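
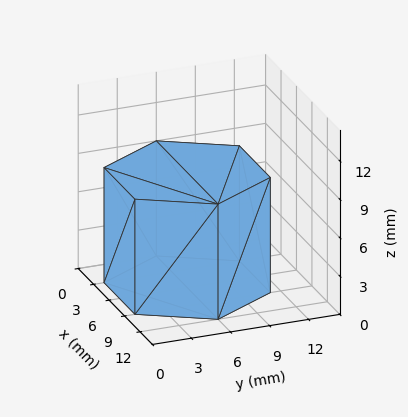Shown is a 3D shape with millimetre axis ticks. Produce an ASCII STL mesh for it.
Reading the render: the shape is a regular 6-sided prism (a cylinder approximated with 6 flat sides), circumscribed radius ≈ 6 mm, height ≈ 9 mm (dimensions read to the nearest mm from the axis ticks). For the STL, each face is triangulated and given an outward normal.

solid part
  facet normal 0.0000 0.0000 -1.0000
    outer loop
      vertex 3.00 11.20 0.00
      vertex 9.00 11.20 0.00
      vertex 12.00 6.00 0.00
    endloop
  endfacet
  facet normal 0.0000 0.0000 -1.0000
    outer loop
      vertex 0.00 6.00 0.00
      vertex 3.00 11.20 0.00
      vertex 12.00 6.00 0.00
    endloop
  endfacet
  facet normal 0.0000 0.0000 -1.0000
    outer loop
      vertex 3.00 0.80 0.00
      vertex 0.00 6.00 0.00
      vertex 12.00 6.00 0.00
    endloop
  endfacet
  facet normal 0.0000 0.0000 -1.0000
    outer loop
      vertex 9.00 0.80 0.00
      vertex 3.00 0.80 0.00
      vertex 12.00 6.00 0.00
    endloop
  endfacet
  facet normal 0.0000 0.0000 1.0000
    outer loop
      vertex 12.00 6.00 9.00
      vertex 9.00 11.20 9.00
      vertex 3.00 11.20 9.00
    endloop
  endfacet
  facet normal 0.0000 0.0000 1.0000
    outer loop
      vertex 12.00 6.00 9.00
      vertex 3.00 11.20 9.00
      vertex 0.00 6.00 9.00
    endloop
  endfacet
  facet normal 0.0000 0.0000 1.0000
    outer loop
      vertex 12.00 6.00 9.00
      vertex 0.00 6.00 9.00
      vertex 3.00 0.80 9.00
    endloop
  endfacet
  facet normal 0.0000 0.0000 1.0000
    outer loop
      vertex 12.00 6.00 9.00
      vertex 3.00 0.80 9.00
      vertex 9.00 0.80 9.00
    endloop
  endfacet
  facet normal 0.8662 0.4997 0.0000
    outer loop
      vertex 12.00 6.00 0.00
      vertex 9.00 11.20 0.00
      vertex 9.00 11.20 9.00
    endloop
  endfacet
  facet normal 0.8662 0.4997 0.0000
    outer loop
      vertex 12.00 6.00 0.00
      vertex 9.00 11.20 9.00
      vertex 12.00 6.00 9.00
    endloop
  endfacet
  facet normal 0.0000 1.0000 0.0000
    outer loop
      vertex 9.00 11.20 0.00
      vertex 3.00 11.20 0.00
      vertex 3.00 11.20 9.00
    endloop
  endfacet
  facet normal 0.0000 1.0000 0.0000
    outer loop
      vertex 9.00 11.20 0.00
      vertex 3.00 11.20 9.00
      vertex 9.00 11.20 9.00
    endloop
  endfacet
  facet normal -0.8662 0.4997 0.0000
    outer loop
      vertex 3.00 11.20 0.00
      vertex 0.00 6.00 0.00
      vertex 0.00 6.00 9.00
    endloop
  endfacet
  facet normal -0.8662 0.4997 0.0000
    outer loop
      vertex 3.00 11.20 0.00
      vertex 0.00 6.00 9.00
      vertex 3.00 11.20 9.00
    endloop
  endfacet
  facet normal -0.8662 -0.4997 0.0000
    outer loop
      vertex 0.00 6.00 0.00
      vertex 3.00 0.80 0.00
      vertex 3.00 0.80 9.00
    endloop
  endfacet
  facet normal -0.8662 -0.4997 0.0000
    outer loop
      vertex 0.00 6.00 0.00
      vertex 3.00 0.80 9.00
      vertex 0.00 6.00 9.00
    endloop
  endfacet
  facet normal 0.0000 -1.0000 0.0000
    outer loop
      vertex 3.00 0.80 0.00
      vertex 9.00 0.80 0.00
      vertex 9.00 0.80 9.00
    endloop
  endfacet
  facet normal 0.0000 -1.0000 0.0000
    outer loop
      vertex 3.00 0.80 0.00
      vertex 9.00 0.80 9.00
      vertex 3.00 0.80 9.00
    endloop
  endfacet
  facet normal 0.8662 -0.4997 0.0000
    outer loop
      vertex 9.00 0.80 0.00
      vertex 12.00 6.00 0.00
      vertex 12.00 6.00 9.00
    endloop
  endfacet
  facet normal 0.8662 -0.4997 0.0000
    outer loop
      vertex 9.00 0.80 0.00
      vertex 12.00 6.00 9.00
      vertex 9.00 0.80 9.00
    endloop
  endfacet
endsolid part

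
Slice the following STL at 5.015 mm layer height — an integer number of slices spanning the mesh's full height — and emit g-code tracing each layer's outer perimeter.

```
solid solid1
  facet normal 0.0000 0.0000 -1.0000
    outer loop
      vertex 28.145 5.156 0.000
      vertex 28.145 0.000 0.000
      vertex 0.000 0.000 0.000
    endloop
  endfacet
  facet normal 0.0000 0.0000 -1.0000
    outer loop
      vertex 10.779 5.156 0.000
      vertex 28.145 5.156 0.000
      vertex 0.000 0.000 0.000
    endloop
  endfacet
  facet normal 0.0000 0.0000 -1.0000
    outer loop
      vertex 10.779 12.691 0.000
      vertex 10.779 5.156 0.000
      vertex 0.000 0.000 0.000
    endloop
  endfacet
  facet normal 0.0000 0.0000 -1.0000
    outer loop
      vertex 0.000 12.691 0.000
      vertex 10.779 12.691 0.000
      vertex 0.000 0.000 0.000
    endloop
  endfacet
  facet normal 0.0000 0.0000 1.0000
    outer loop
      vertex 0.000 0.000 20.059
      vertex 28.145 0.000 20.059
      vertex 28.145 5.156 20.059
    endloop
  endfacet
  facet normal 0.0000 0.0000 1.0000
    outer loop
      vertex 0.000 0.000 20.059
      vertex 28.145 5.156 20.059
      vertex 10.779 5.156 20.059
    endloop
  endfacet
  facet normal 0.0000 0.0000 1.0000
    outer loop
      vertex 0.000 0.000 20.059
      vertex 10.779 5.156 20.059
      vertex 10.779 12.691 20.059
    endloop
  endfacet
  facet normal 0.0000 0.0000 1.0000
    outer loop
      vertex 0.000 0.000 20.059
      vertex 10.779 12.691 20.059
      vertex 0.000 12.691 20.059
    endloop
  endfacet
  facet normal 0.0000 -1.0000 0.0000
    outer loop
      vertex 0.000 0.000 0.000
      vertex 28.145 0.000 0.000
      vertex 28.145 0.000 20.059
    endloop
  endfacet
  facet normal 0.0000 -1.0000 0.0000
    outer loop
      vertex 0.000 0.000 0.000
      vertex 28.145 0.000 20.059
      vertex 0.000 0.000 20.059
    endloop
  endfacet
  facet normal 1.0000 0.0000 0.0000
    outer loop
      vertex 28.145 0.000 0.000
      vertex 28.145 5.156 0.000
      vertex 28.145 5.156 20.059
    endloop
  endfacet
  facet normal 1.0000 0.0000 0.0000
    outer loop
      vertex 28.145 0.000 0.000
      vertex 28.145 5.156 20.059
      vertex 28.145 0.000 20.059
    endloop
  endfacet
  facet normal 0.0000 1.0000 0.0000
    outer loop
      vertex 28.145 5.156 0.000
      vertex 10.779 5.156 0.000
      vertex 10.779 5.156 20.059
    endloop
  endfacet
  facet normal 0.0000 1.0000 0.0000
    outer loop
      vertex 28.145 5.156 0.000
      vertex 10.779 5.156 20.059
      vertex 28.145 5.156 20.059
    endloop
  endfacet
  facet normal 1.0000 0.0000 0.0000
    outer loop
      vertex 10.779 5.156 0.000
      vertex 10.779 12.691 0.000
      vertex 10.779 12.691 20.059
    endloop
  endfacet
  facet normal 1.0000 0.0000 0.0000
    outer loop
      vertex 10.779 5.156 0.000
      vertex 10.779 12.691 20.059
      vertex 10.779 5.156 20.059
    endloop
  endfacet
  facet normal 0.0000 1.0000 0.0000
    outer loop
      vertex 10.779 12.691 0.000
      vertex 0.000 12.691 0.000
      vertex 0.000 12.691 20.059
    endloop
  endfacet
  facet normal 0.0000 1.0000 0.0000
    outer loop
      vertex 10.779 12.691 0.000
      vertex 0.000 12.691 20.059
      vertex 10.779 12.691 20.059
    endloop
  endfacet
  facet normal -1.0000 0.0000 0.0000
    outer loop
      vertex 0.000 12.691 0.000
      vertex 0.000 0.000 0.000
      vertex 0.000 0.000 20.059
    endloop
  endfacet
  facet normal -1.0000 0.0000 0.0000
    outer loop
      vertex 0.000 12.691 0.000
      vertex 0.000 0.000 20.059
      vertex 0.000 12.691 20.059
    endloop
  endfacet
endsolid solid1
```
; perimeter-only toolpath
G21 ; units = mm
G90 ; absolute positioning
G28 ; home
; layer 1
G0 Z5.015
G0 X0.000 Y0.000
G1 X28.145 Y0.000
G1 X28.145 Y5.156
G1 X10.779 Y5.156
G1 X10.779 Y12.691
G1 X0.000 Y12.691
G1 X0.000 Y0.000
; layer 2
G0 Z10.030
G0 X0.000 Y0.000
G1 X28.145 Y0.000
G1 X28.145 Y5.156
G1 X10.779 Y5.156
G1 X10.779 Y12.691
G1 X0.000 Y12.691
G1 X0.000 Y0.000
; layer 3
G0 Z15.044
G0 X0.000 Y0.000
G1 X28.145 Y0.000
G1 X28.145 Y5.156
G1 X10.779 Y5.156
G1 X10.779 Y12.691
G1 X0.000 Y12.691
G1 X0.000 Y0.000
; layer 4
G0 Z20.059
G0 X0.000 Y0.000
G1 X28.145 Y0.000
G1 X28.145 Y5.156
G1 X10.779 Y5.156
G1 X10.779 Y12.691
G1 X0.000 Y12.691
G1 X0.000 Y0.000
M2 ; end

The solid is an L-shaped prism: outer 28.1 × 12.7 mm, arm thicknesses ≈ 5.16 mm (horizontal) and 10.8 mm (vertical), extruded 20.1 mm in z. Slicing at Δz = 5.015 mm — 4 equal slices spanning the solid's height, so layer i sits at z = i·h/4 — gives 4 non-empty perimeters. Each is a 6-segment closed polygon; G0 lifts to the layer z and rapids to the start vertex, then G1 traces the edges.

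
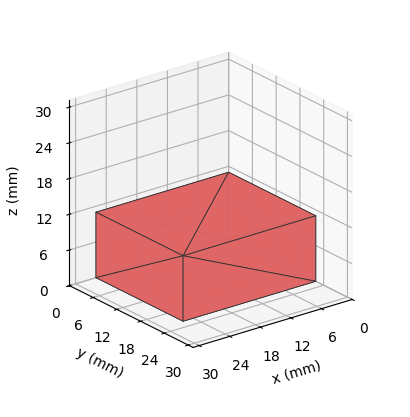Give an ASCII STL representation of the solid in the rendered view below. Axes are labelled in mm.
Reading the render: the shape is a rectangular box, roughly 26 × 22 mm footprint and 11 mm tall (dimensions read to the nearest mm from the axis ticks). For the STL, each face is triangulated and given an outward normal.

solid part
  facet normal 0.0000 0.0000 -1.0000
    outer loop
      vertex 26.000 22.000 0.000
      vertex 26.000 0.000 0.000
      vertex 0.000 0.000 0.000
    endloop
  endfacet
  facet normal 0.0000 0.0000 -1.0000
    outer loop
      vertex 0.000 22.000 0.000
      vertex 26.000 22.000 0.000
      vertex 0.000 0.000 0.000
    endloop
  endfacet
  facet normal 0.0000 0.0000 1.0000
    outer loop
      vertex 0.000 0.000 11.000
      vertex 26.000 0.000 11.000
      vertex 26.000 22.000 11.000
    endloop
  endfacet
  facet normal 0.0000 0.0000 1.0000
    outer loop
      vertex 0.000 0.000 11.000
      vertex 26.000 22.000 11.000
      vertex 0.000 22.000 11.000
    endloop
  endfacet
  facet normal 0.0000 -1.0000 0.0000
    outer loop
      vertex 0.000 0.000 0.000
      vertex 26.000 0.000 0.000
      vertex 26.000 0.000 11.000
    endloop
  endfacet
  facet normal 0.0000 -1.0000 0.0000
    outer loop
      vertex 0.000 0.000 0.000
      vertex 26.000 0.000 11.000
      vertex 0.000 0.000 11.000
    endloop
  endfacet
  facet normal 0.0000 1.0000 0.0000
    outer loop
      vertex 26.000 22.000 11.000
      vertex 26.000 22.000 0.000
      vertex 0.000 22.000 0.000
    endloop
  endfacet
  facet normal 0.0000 1.0000 0.0000
    outer loop
      vertex 0.000 22.000 11.000
      vertex 26.000 22.000 11.000
      vertex 0.000 22.000 0.000
    endloop
  endfacet
  facet normal -1.0000 0.0000 0.0000
    outer loop
      vertex 0.000 22.000 11.000
      vertex 0.000 22.000 0.000
      vertex 0.000 0.000 0.000
    endloop
  endfacet
  facet normal -1.0000 0.0000 0.0000
    outer loop
      vertex 0.000 0.000 11.000
      vertex 0.000 22.000 11.000
      vertex 0.000 0.000 0.000
    endloop
  endfacet
  facet normal 1.0000 0.0000 0.0000
    outer loop
      vertex 26.000 0.000 0.000
      vertex 26.000 22.000 0.000
      vertex 26.000 22.000 11.000
    endloop
  endfacet
  facet normal 1.0000 0.0000 0.0000
    outer loop
      vertex 26.000 0.000 0.000
      vertex 26.000 22.000 11.000
      vertex 26.000 0.000 11.000
    endloop
  endfacet
endsolid part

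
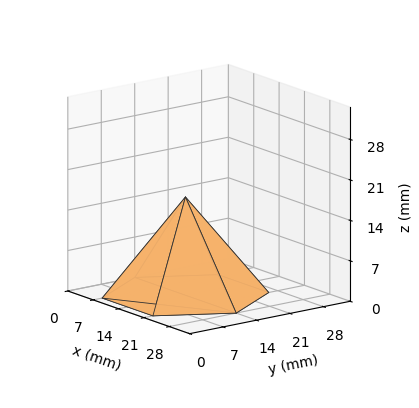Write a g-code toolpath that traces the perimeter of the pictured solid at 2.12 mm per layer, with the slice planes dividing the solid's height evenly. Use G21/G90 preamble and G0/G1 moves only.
Reading the render: the shape is a regular 6-sided pyramid, base circumscribed radius ≈ 14 mm, apex at z ≈ 17 mm (dimensions read to the nearest mm from the axis ticks). For the g-code, the solid's height is divided into equal slices at the stated Δz and each level perimeter traced with G1 moves after a G0 lift.

; perimeter-only toolpath
G21 ; units = mm
G90 ; absolute positioning
G28 ; home
; layer 1
G0 Z2.12
G0 X26.25 Y14.00
G1 X20.12 Y24.61
G1 X7.88 Y24.61
G1 X1.75 Y14.00
G1 X7.88 Y3.40
G1 X20.12 Y3.40
G1 X26.25 Y14.00
; layer 2
G0 Z4.25
G0 X24.50 Y14.00
G1 X19.25 Y23.09
G1 X8.75 Y23.09
G1 X3.50 Y14.00
G1 X8.75 Y4.91
G1 X19.25 Y4.91
G1 X24.50 Y14.00
; layer 3
G0 Z6.38
G0 X22.75 Y14.00
G1 X18.38 Y21.57
G1 X9.62 Y21.57
G1 X5.25 Y14.00
G1 X9.62 Y6.42
G1 X18.38 Y6.42
G1 X22.75 Y14.00
; layer 4
G0 Z8.50
G0 X21.00 Y14.00
G1 X17.50 Y20.06
G1 X10.50 Y20.06
G1 X7.00 Y14.00
G1 X10.50 Y7.94
G1 X17.50 Y7.94
G1 X21.00 Y14.00
; layer 5
G0 Z10.62
G0 X19.25 Y14.00
G1 X16.62 Y18.55
G1 X11.38 Y18.55
G1 X8.75 Y14.00
G1 X11.38 Y9.46
G1 X16.62 Y9.46
G1 X19.25 Y14.00
; layer 6
G0 Z12.75
G0 X17.50 Y14.00
G1 X15.75 Y17.03
G1 X12.25 Y17.03
G1 X10.50 Y14.00
G1 X12.25 Y10.97
G1 X15.75 Y10.97
G1 X17.50 Y14.00
; layer 7
G0 Z14.88
G0 X15.75 Y14.00
G1 X14.88 Y15.52
G1 X13.12 Y15.52
G1 X12.25 Y14.00
G1 X13.12 Y12.48
G1 X14.88 Y12.48
G1 X15.75 Y14.00
M2 ; end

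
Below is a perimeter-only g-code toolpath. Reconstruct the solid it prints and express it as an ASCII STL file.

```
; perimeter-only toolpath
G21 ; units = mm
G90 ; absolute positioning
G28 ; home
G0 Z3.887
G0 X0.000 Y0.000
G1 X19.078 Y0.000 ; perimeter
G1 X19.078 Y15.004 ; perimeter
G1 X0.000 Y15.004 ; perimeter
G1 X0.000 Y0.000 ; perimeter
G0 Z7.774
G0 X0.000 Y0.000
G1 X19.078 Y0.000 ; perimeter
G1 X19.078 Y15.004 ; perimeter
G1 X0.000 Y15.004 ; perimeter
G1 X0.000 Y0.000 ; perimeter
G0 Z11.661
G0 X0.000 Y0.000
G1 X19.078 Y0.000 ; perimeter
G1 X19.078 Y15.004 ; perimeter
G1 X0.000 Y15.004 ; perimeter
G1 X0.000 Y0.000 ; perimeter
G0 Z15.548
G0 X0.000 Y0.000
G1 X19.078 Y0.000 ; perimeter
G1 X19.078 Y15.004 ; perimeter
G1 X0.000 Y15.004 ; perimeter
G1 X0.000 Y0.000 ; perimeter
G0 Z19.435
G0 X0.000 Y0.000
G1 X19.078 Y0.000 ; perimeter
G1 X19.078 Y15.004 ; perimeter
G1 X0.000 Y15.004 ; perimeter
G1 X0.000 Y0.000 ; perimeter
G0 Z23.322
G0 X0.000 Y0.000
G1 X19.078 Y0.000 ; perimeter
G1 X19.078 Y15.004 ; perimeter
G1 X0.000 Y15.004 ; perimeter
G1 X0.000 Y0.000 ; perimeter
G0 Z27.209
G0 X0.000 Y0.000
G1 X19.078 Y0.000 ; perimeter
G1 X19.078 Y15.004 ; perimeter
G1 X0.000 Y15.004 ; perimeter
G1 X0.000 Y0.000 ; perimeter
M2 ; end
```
solid part
  facet normal 0.0000 0.0000 -1.0000
    outer loop
      vertex 19.078 15.004 0.000
      vertex 19.078 0.000 0.000
      vertex 0.000 0.000 0.000
    endloop
  endfacet
  facet normal 0.0000 0.0000 -1.0000
    outer loop
      vertex 0.000 15.004 0.000
      vertex 19.078 15.004 0.000
      vertex 0.000 0.000 0.000
    endloop
  endfacet
  facet normal 0.0000 0.0000 1.0000
    outer loop
      vertex 0.000 0.000 27.209
      vertex 19.078 0.000 27.209
      vertex 19.078 15.004 27.209
    endloop
  endfacet
  facet normal 0.0000 0.0000 1.0000
    outer loop
      vertex 0.000 0.000 27.209
      vertex 19.078 15.004 27.209
      vertex 0.000 15.004 27.209
    endloop
  endfacet
  facet normal 0.0000 -1.0000 0.0000
    outer loop
      vertex 0.000 0.000 0.000
      vertex 19.078 0.000 0.000
      vertex 19.078 0.000 27.209
    endloop
  endfacet
  facet normal 0.0000 -1.0000 0.0000
    outer loop
      vertex 0.000 0.000 0.000
      vertex 19.078 0.000 27.209
      vertex 0.000 0.000 27.209
    endloop
  endfacet
  facet normal 0.0000 1.0000 0.0000
    outer loop
      vertex 19.078 15.004 27.209
      vertex 19.078 15.004 0.000
      vertex 0.000 15.004 0.000
    endloop
  endfacet
  facet normal 0.0000 1.0000 0.0000
    outer loop
      vertex 0.000 15.004 27.209
      vertex 19.078 15.004 27.209
      vertex 0.000 15.004 0.000
    endloop
  endfacet
  facet normal -1.0000 0.0000 0.0000
    outer loop
      vertex 0.000 15.004 27.209
      vertex 0.000 15.004 0.000
      vertex 0.000 0.000 0.000
    endloop
  endfacet
  facet normal -1.0000 0.0000 0.0000
    outer loop
      vertex 0.000 0.000 27.209
      vertex 0.000 15.004 27.209
      vertex 0.000 0.000 0.000
    endloop
  endfacet
  facet normal 1.0000 0.0000 0.0000
    outer loop
      vertex 19.078 0.000 0.000
      vertex 19.078 15.004 0.000
      vertex 19.078 15.004 27.209
    endloop
  endfacet
  facet normal 1.0000 0.0000 0.0000
    outer loop
      vertex 19.078 0.000 0.000
      vertex 19.078 15.004 27.209
      vertex 19.078 0.000 27.209
    endloop
  endfacet
endsolid part

The G0 Z moves step by Δz≈3.887 mm. Every layer's G1 loop is the same polygon, so the solid is a straight extrusion of it from z=0 to z≈27.2. Closing with flat bottom and top caps and triangulating gives 12 facets — a rectangular box, roughly 19.1 × 15 mm footprint and 27.2 mm tall.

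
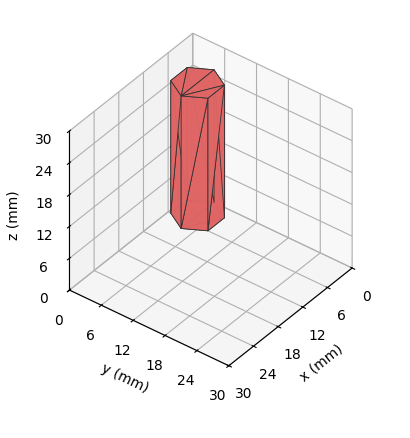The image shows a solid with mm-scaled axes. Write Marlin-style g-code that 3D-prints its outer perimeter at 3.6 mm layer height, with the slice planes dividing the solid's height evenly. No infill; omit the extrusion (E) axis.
Reading the render: the shape is a regular 6-sided prism (a cylinder approximated with 6 flat sides), circumscribed radius ≈ 4 mm, height ≈ 25 mm (dimensions read to the nearest mm from the axis ticks). For the g-code, the solid's height is divided into equal slices at the stated Δz and each level perimeter traced with G1 moves after a G0 lift.

; perimeter-only toolpath
G21 ; units = mm
G90 ; absolute positioning
G28 ; home
; layer 1
G0 Z3.6
G0 X8.0 Y4.0
G1 X6.0 Y7.5
G1 X2.0 Y7.5
G1 X0.0 Y4.0
G1 X2.0 Y0.5
G1 X6.0 Y0.5
G1 X8.0 Y4.0
; layer 2
G0 Z7.1
G0 X8.0 Y4.0
G1 X6.0 Y7.5
G1 X2.0 Y7.5
G1 X0.0 Y4.0
G1 X2.0 Y0.5
G1 X6.0 Y0.5
G1 X8.0 Y4.0
; layer 3
G0 Z10.7
G0 X8.0 Y4.0
G1 X6.0 Y7.5
G1 X2.0 Y7.5
G1 X0.0 Y4.0
G1 X2.0 Y0.5
G1 X6.0 Y0.5
G1 X8.0 Y4.0
; layer 4
G0 Z14.3
G0 X8.0 Y4.0
G1 X6.0 Y7.5
G1 X2.0 Y7.5
G1 X0.0 Y4.0
G1 X2.0 Y0.5
G1 X6.0 Y0.5
G1 X8.0 Y4.0
; layer 5
G0 Z17.9
G0 X8.0 Y4.0
G1 X6.0 Y7.5
G1 X2.0 Y7.5
G1 X0.0 Y4.0
G1 X2.0 Y0.5
G1 X6.0 Y0.5
G1 X8.0 Y4.0
; layer 6
G0 Z21.4
G0 X8.0 Y4.0
G1 X6.0 Y7.5
G1 X2.0 Y7.5
G1 X0.0 Y4.0
G1 X2.0 Y0.5
G1 X6.0 Y0.5
G1 X8.0 Y4.0
; layer 7
G0 Z25.0
G0 X8.0 Y4.0
G1 X6.0 Y7.5
G1 X2.0 Y7.5
G1 X0.0 Y4.0
G1 X2.0 Y0.5
G1 X6.0 Y0.5
G1 X8.0 Y4.0
M2 ; end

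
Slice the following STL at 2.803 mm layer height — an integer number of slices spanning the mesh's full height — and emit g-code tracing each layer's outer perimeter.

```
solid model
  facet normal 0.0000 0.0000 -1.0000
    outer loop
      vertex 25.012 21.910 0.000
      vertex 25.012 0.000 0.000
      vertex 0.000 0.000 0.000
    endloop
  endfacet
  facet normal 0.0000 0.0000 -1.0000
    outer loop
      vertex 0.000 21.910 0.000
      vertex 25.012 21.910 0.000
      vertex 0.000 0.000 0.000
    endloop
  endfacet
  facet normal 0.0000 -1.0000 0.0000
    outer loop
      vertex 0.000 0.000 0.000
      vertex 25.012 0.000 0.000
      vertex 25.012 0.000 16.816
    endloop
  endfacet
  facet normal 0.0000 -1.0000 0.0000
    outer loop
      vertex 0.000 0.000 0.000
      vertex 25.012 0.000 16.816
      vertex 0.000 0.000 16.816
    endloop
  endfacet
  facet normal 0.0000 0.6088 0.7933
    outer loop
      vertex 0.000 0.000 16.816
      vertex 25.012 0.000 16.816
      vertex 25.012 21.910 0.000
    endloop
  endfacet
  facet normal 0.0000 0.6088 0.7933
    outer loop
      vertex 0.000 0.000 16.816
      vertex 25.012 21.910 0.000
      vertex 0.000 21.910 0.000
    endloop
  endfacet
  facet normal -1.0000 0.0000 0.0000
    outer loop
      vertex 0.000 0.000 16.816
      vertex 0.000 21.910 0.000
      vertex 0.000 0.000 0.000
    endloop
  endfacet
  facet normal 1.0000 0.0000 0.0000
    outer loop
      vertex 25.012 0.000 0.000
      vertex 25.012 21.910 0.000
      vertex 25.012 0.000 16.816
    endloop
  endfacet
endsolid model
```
; perimeter-only toolpath
G21 ; units = mm
G90 ; absolute positioning
G28 ; home
; layer 1
G0 Z2.803
G0 X0.000 Y0.000
G1 X25.012 Y0.000
G1 X25.012 Y18.258
G1 X0.000 Y18.258
G1 X0.000 Y0.000
; layer 2
G0 Z5.605
G0 X0.000 Y0.000
G1 X25.012 Y0.000
G1 X25.012 Y14.607
G1 X0.000 Y14.607
G1 X0.000 Y0.000
; layer 3
G0 Z8.408
G0 X0.000 Y0.000
G1 X25.012 Y0.000
G1 X25.012 Y10.955
G1 X0.000 Y10.955
G1 X0.000 Y0.000
; layer 4
G0 Z11.211
G0 X0.000 Y0.000
G1 X25.012 Y0.000
G1 X25.012 Y7.303
G1 X0.000 Y7.303
G1 X0.000 Y0.000
; layer 5
G0 Z14.013
G0 X0.000 Y0.000
G1 X25.012 Y0.000
G1 X25.012 Y3.652
G1 X0.000 Y3.652
G1 X0.000 Y0.000
M2 ; end

The solid is a wedge (ramp): 25 × 21.9 mm base, rising to 16.8 mm along the y=0 edge and sloping linearly to z=0 at y=21.9. Slicing at Δz = 2.803 mm — 6 equal slices spanning the solid's height, so layer i sits at z = i·h/6 — gives 5 non-empty perimeters. Each is a 4-segment closed polygon; G0 lifts to the layer z and rapids to the start vertex, then G1 traces the edges. The cross-section shrinks linearly with z (the slice at the apex is degenerate and omitted).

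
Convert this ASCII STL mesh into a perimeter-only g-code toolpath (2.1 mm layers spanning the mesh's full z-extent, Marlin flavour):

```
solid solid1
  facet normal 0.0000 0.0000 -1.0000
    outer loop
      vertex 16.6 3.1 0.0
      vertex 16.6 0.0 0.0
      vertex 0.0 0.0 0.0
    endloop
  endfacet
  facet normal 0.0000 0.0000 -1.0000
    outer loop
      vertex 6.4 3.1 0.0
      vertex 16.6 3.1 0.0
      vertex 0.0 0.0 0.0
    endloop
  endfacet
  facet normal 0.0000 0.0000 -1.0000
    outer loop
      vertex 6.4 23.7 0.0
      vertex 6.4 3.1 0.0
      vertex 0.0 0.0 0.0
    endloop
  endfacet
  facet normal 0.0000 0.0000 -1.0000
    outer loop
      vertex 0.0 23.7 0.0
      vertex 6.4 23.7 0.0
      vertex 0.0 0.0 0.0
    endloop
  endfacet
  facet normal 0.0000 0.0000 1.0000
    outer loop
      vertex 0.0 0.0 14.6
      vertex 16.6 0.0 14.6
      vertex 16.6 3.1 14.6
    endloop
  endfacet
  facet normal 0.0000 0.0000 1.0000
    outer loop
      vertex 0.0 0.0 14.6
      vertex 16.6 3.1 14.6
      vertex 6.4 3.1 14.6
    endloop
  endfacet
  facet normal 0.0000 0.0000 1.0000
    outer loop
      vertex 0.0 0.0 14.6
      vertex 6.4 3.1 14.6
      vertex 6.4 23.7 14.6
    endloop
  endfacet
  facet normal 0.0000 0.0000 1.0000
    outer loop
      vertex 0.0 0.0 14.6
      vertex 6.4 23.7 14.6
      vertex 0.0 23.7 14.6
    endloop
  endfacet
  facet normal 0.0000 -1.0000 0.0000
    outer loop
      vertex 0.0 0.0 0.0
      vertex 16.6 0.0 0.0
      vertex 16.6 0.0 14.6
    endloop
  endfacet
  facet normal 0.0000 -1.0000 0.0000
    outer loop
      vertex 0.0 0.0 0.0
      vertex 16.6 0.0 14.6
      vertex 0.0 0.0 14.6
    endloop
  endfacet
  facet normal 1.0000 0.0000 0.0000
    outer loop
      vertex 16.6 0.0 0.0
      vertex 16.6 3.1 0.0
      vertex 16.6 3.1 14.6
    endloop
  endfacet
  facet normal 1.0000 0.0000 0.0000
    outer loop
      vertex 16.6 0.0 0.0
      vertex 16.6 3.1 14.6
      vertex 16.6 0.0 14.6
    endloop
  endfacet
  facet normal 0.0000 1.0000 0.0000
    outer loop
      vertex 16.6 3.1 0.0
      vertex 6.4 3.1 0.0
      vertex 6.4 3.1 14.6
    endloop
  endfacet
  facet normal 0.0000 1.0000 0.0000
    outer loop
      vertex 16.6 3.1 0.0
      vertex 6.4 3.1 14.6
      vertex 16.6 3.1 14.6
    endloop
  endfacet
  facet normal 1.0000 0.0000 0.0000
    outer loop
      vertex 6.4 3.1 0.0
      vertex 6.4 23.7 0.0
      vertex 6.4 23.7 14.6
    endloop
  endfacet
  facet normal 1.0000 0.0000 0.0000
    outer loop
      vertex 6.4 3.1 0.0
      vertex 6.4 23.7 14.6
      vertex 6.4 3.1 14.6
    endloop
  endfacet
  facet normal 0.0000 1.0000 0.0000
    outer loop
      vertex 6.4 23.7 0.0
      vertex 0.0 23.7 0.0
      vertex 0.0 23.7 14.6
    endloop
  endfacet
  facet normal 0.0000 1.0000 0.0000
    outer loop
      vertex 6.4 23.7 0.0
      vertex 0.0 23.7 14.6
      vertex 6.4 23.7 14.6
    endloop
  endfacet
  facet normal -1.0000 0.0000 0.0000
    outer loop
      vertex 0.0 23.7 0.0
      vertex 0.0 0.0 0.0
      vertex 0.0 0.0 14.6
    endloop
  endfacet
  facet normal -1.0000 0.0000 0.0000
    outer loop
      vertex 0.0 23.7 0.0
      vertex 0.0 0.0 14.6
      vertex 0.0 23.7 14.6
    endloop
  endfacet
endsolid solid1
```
; perimeter-only toolpath
G21 ; units = mm
G90 ; absolute positioning
G28 ; home
; layer 1
G0 Z2.1
G0 X0.0 Y0.0
G1 X16.6 Y0.0
G1 X16.6 Y3.1
G1 X6.4 Y3.1
G1 X6.4 Y23.7
G1 X0.0 Y23.7
G1 X0.0 Y0.0
; layer 2
G0 Z4.2
G0 X0.0 Y0.0
G1 X16.6 Y0.0
G1 X16.6 Y3.1
G1 X6.4 Y3.1
G1 X6.4 Y23.7
G1 X0.0 Y23.7
G1 X0.0 Y0.0
; layer 3
G0 Z6.3
G0 X0.0 Y0.0
G1 X16.6 Y0.0
G1 X16.6 Y3.1
G1 X6.4 Y3.1
G1 X6.4 Y23.7
G1 X0.0 Y23.7
G1 X0.0 Y0.0
; layer 4
G0 Z8.3
G0 X0.0 Y0.0
G1 X16.6 Y0.0
G1 X16.6 Y3.1
G1 X6.4 Y3.1
G1 X6.4 Y23.7
G1 X0.0 Y23.7
G1 X0.0 Y0.0
; layer 5
G0 Z10.4
G0 X0.0 Y0.0
G1 X16.6 Y0.0
G1 X16.6 Y3.1
G1 X6.4 Y3.1
G1 X6.4 Y23.7
G1 X0.0 Y23.7
G1 X0.0 Y0.0
; layer 6
G0 Z12.5
G0 X0.0 Y0.0
G1 X16.6 Y0.0
G1 X16.6 Y3.1
G1 X6.4 Y3.1
G1 X6.4 Y23.7
G1 X0.0 Y23.7
G1 X0.0 Y0.0
; layer 7
G0 Z14.6
G0 X0.0 Y0.0
G1 X16.6 Y0.0
G1 X16.6 Y3.1
G1 X6.4 Y3.1
G1 X6.4 Y23.7
G1 X0.0 Y23.7
G1 X0.0 Y0.0
M2 ; end

The solid is an L-shaped prism: outer 16.6 × 23.7 mm, arm thicknesses ≈ 3.1 mm (horizontal) and 6.4 mm (vertical), extruded 14.6 mm in z. Slicing at Δz = 2.1 mm — 7 equal slices spanning the solid's height, so layer i sits at z = i·h/7 — gives 7 non-empty perimeters. Each is a 6-segment closed polygon; G0 lifts to the layer z and rapids to the start vertex, then G1 traces the edges.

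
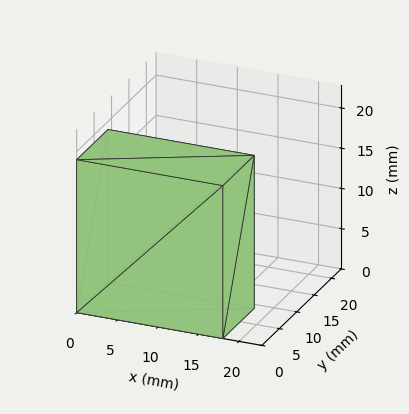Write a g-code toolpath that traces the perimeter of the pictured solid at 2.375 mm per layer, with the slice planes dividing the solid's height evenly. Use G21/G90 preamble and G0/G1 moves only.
Reading the render: the shape is a rectangular box, roughly 18 × 9 mm footprint and 19 mm tall (dimensions read to the nearest mm from the axis ticks). For the g-code, the solid's height is divided into equal slices at the stated Δz and each level perimeter traced with G1 moves after a G0 lift.

; perimeter-only toolpath
G21 ; units = mm
G90 ; absolute positioning
G28 ; home
; layer 1
G0 Z2.375
G0 X0.000 Y0.000
G1 X18.000 Y0.000
G1 X18.000 Y9.000
G1 X0.000 Y9.000
G1 X0.000 Y0.000
; layer 2
G0 Z4.750
G0 X0.000 Y0.000
G1 X18.000 Y0.000
G1 X18.000 Y9.000
G1 X0.000 Y9.000
G1 X0.000 Y0.000
; layer 3
G0 Z7.125
G0 X0.000 Y0.000
G1 X18.000 Y0.000
G1 X18.000 Y9.000
G1 X0.000 Y9.000
G1 X0.000 Y0.000
; layer 4
G0 Z9.500
G0 X0.000 Y0.000
G1 X18.000 Y0.000
G1 X18.000 Y9.000
G1 X0.000 Y9.000
G1 X0.000 Y0.000
; layer 5
G0 Z11.875
G0 X0.000 Y0.000
G1 X18.000 Y0.000
G1 X18.000 Y9.000
G1 X0.000 Y9.000
G1 X0.000 Y0.000
; layer 6
G0 Z14.250
G0 X0.000 Y0.000
G1 X18.000 Y0.000
G1 X18.000 Y9.000
G1 X0.000 Y9.000
G1 X0.000 Y0.000
; layer 7
G0 Z16.625
G0 X0.000 Y0.000
G1 X18.000 Y0.000
G1 X18.000 Y9.000
G1 X0.000 Y9.000
G1 X0.000 Y0.000
; layer 8
G0 Z19.000
G0 X0.000 Y0.000
G1 X18.000 Y0.000
G1 X18.000 Y9.000
G1 X0.000 Y9.000
G1 X0.000 Y0.000
M2 ; end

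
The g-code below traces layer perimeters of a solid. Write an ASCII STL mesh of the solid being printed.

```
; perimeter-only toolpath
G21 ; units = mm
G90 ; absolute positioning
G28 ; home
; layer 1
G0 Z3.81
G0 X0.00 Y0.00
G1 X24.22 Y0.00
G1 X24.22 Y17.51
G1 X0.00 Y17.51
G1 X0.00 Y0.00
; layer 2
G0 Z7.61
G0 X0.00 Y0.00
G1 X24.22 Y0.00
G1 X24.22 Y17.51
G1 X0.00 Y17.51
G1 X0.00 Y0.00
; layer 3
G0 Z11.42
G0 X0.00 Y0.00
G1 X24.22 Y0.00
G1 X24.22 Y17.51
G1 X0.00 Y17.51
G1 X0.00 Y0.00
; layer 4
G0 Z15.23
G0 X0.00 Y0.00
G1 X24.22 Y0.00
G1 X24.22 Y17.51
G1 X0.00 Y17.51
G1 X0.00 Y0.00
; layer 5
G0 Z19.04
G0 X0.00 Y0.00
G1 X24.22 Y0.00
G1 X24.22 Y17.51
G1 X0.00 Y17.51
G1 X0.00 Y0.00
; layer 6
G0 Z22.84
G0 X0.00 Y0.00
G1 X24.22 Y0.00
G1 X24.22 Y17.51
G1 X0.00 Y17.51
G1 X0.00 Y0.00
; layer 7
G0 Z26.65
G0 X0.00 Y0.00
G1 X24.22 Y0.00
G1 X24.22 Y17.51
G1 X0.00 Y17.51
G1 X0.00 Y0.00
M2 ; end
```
solid part
  facet normal 0.0000 0.0000 -1.0000
    outer loop
      vertex 24.22 17.51 0.00
      vertex 24.22 0.00 0.00
      vertex 0.00 0.00 0.00
    endloop
  endfacet
  facet normal 0.0000 0.0000 -1.0000
    outer loop
      vertex 0.00 17.51 0.00
      vertex 24.22 17.51 0.00
      vertex 0.00 0.00 0.00
    endloop
  endfacet
  facet normal 0.0000 0.0000 1.0000
    outer loop
      vertex 0.00 0.00 26.65
      vertex 24.22 0.00 26.65
      vertex 24.22 17.51 26.65
    endloop
  endfacet
  facet normal 0.0000 0.0000 1.0000
    outer loop
      vertex 0.00 0.00 26.65
      vertex 24.22 17.51 26.65
      vertex 0.00 17.51 26.65
    endloop
  endfacet
  facet normal 0.0000 -1.0000 0.0000
    outer loop
      vertex 0.00 0.00 0.00
      vertex 24.22 0.00 0.00
      vertex 24.22 0.00 26.65
    endloop
  endfacet
  facet normal 0.0000 -1.0000 0.0000
    outer loop
      vertex 0.00 0.00 0.00
      vertex 24.22 0.00 26.65
      vertex 0.00 0.00 26.65
    endloop
  endfacet
  facet normal 0.0000 1.0000 0.0000
    outer loop
      vertex 24.22 17.51 26.65
      vertex 24.22 17.51 0.00
      vertex 0.00 17.51 0.00
    endloop
  endfacet
  facet normal 0.0000 1.0000 0.0000
    outer loop
      vertex 0.00 17.51 26.65
      vertex 24.22 17.51 26.65
      vertex 0.00 17.51 0.00
    endloop
  endfacet
  facet normal -1.0000 0.0000 0.0000
    outer loop
      vertex 0.00 17.51 26.65
      vertex 0.00 17.51 0.00
      vertex 0.00 0.00 0.00
    endloop
  endfacet
  facet normal -1.0000 0.0000 0.0000
    outer loop
      vertex 0.00 0.00 26.65
      vertex 0.00 17.51 26.65
      vertex 0.00 0.00 0.00
    endloop
  endfacet
  facet normal 1.0000 0.0000 0.0000
    outer loop
      vertex 24.22 0.00 0.00
      vertex 24.22 17.51 0.00
      vertex 24.22 17.51 26.65
    endloop
  endfacet
  facet normal 1.0000 0.0000 0.0000
    outer loop
      vertex 24.22 0.00 0.00
      vertex 24.22 17.51 26.65
      vertex 24.22 0.00 26.65
    endloop
  endfacet
endsolid part

The G0 Z moves step by Δz≈3.81 mm. Every layer's G1 loop is the same polygon, so the solid is a straight extrusion of it from z=0 to z≈26.6. Closing with flat bottom and top caps and triangulating gives 12 facets — a rectangular box, roughly 24.2 × 17.5 mm footprint and 26.6 mm tall.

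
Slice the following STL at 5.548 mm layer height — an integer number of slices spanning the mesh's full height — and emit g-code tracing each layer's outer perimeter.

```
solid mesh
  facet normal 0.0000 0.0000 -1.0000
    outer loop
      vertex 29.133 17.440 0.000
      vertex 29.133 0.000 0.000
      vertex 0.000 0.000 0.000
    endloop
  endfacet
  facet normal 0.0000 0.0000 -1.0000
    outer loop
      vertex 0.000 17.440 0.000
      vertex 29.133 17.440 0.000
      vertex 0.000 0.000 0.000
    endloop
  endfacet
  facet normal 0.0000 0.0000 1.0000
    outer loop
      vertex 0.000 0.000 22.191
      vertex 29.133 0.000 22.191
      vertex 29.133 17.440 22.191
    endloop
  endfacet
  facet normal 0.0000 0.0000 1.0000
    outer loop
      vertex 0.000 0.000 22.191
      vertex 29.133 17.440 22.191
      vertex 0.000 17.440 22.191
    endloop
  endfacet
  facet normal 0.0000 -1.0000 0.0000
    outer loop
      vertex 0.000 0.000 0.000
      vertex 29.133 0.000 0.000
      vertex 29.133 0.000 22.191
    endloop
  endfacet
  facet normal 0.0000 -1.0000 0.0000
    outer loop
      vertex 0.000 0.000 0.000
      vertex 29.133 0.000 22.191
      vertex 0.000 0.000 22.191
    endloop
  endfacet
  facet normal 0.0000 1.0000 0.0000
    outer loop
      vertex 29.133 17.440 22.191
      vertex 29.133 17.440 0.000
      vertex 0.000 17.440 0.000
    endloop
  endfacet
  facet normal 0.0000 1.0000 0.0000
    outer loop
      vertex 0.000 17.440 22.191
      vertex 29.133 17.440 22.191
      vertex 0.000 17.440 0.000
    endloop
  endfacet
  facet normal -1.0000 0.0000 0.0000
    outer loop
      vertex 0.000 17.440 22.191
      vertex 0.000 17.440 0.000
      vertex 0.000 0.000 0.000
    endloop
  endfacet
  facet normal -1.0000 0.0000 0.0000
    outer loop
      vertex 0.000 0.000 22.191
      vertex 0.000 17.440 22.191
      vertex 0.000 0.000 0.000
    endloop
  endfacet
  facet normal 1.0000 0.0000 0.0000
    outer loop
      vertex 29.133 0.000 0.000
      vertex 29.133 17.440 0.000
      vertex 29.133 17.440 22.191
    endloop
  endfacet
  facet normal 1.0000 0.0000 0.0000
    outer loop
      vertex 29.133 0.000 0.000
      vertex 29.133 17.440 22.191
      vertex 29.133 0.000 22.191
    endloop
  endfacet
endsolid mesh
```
; perimeter-only toolpath
G21 ; units = mm
G90 ; absolute positioning
G28 ; home
; layer 1
G0 Z5.548
G0 X0.000 Y0.000
G1 X29.133 Y0.000
G1 X29.133 Y17.440
G1 X0.000 Y17.440
G1 X0.000 Y0.000
; layer 2
G0 Z11.095
G0 X0.000 Y0.000
G1 X29.133 Y0.000
G1 X29.133 Y17.440
G1 X0.000 Y17.440
G1 X0.000 Y0.000
; layer 3
G0 Z16.643
G0 X0.000 Y0.000
G1 X29.133 Y0.000
G1 X29.133 Y17.440
G1 X0.000 Y17.440
G1 X0.000 Y0.000
; layer 4
G0 Z22.191
G0 X0.000 Y0.000
G1 X29.133 Y0.000
G1 X29.133 Y17.440
G1 X0.000 Y17.440
G1 X0.000 Y0.000
M2 ; end

The solid is a rectangular box, roughly 29.1 × 17.4 mm footprint and 22.2 mm tall. Slicing at Δz = 5.548 mm — 4 equal slices spanning the solid's height, so layer i sits at z = i·h/4 — gives 4 non-empty perimeters. Each is a 4-segment closed polygon; G0 lifts to the layer z and rapids to the start vertex, then G1 traces the edges.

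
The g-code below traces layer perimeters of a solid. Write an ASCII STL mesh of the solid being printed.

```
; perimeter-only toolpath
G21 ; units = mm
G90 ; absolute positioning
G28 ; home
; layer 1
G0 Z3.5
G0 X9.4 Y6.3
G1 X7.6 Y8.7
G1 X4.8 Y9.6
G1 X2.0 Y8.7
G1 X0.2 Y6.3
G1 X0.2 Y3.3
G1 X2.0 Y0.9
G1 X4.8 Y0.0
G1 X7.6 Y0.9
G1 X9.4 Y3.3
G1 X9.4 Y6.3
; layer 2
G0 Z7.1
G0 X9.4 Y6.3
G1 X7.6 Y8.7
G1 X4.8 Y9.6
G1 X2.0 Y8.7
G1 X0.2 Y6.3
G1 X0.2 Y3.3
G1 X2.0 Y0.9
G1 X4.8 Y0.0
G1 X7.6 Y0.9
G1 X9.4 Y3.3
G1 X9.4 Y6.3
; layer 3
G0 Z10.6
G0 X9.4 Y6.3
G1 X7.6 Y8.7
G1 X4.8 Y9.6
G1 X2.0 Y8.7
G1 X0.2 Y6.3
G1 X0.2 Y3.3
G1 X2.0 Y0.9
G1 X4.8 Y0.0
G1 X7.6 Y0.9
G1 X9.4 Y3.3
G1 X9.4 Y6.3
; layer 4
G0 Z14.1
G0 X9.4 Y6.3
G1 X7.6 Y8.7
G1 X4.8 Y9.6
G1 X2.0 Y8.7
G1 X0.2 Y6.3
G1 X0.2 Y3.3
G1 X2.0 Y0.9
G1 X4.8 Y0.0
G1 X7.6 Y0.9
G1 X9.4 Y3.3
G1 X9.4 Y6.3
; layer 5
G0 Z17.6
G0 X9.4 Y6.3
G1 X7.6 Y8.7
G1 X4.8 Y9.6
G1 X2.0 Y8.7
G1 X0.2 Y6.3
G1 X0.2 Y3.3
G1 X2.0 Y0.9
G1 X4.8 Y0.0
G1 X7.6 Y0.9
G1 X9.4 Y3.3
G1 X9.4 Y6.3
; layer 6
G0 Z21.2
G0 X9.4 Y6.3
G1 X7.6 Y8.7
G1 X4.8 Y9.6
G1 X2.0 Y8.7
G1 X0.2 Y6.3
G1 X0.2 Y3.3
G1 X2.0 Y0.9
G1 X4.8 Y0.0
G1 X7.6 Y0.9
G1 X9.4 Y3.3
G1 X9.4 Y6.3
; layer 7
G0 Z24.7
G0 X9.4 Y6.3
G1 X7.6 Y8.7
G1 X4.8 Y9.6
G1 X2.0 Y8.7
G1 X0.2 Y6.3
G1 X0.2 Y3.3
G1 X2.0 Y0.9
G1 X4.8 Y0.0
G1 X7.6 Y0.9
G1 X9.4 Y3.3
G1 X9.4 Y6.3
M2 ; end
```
solid part
  facet normal 0.0000 0.0000 -1.0000
    outer loop
      vertex 4.8 9.6 0.0
      vertex 7.6 8.7 0.0
      vertex 9.4 6.3 0.0
    endloop
  endfacet
  facet normal 0.0000 0.0000 -1.0000
    outer loop
      vertex 2.0 8.7 0.0
      vertex 4.8 9.6 0.0
      vertex 9.4 6.3 0.0
    endloop
  endfacet
  facet normal 0.0000 0.0000 -1.0000
    outer loop
      vertex 0.2 6.3 0.0
      vertex 2.0 8.7 0.0
      vertex 9.4 6.3 0.0
    endloop
  endfacet
  facet normal 0.0000 0.0000 -1.0000
    outer loop
      vertex 0.2 3.3 0.0
      vertex 0.2 6.3 0.0
      vertex 9.4 6.3 0.0
    endloop
  endfacet
  facet normal 0.0000 0.0000 -1.0000
    outer loop
      vertex 2.0 0.9 0.0
      vertex 0.2 3.3 0.0
      vertex 9.4 6.3 0.0
    endloop
  endfacet
  facet normal 0.0000 0.0000 -1.0000
    outer loop
      vertex 4.8 0.0 0.0
      vertex 2.0 0.9 0.0
      vertex 9.4 6.3 0.0
    endloop
  endfacet
  facet normal 0.0000 0.0000 -1.0000
    outer loop
      vertex 7.6 0.9 0.0
      vertex 4.8 0.0 0.0
      vertex 9.4 6.3 0.0
    endloop
  endfacet
  facet normal 0.0000 0.0000 -1.0000
    outer loop
      vertex 9.4 3.3 0.0
      vertex 7.6 0.9 0.0
      vertex 9.4 6.3 0.0
    endloop
  endfacet
  facet normal 0.0000 0.0000 1.0000
    outer loop
      vertex 9.4 6.3 24.7
      vertex 7.6 8.7 24.7
      vertex 4.8 9.6 24.7
    endloop
  endfacet
  facet normal 0.0000 0.0000 1.0000
    outer loop
      vertex 9.4 6.3 24.7
      vertex 4.8 9.6 24.7
      vertex 2.0 8.7 24.7
    endloop
  endfacet
  facet normal 0.0000 0.0000 1.0000
    outer loop
      vertex 9.4 6.3 24.7
      vertex 2.0 8.7 24.7
      vertex 0.2 6.3 24.7
    endloop
  endfacet
  facet normal 0.0000 0.0000 1.0000
    outer loop
      vertex 9.4 6.3 24.7
      vertex 0.2 6.3 24.7
      vertex 0.2 3.3 24.7
    endloop
  endfacet
  facet normal 0.0000 0.0000 1.0000
    outer loop
      vertex 9.4 6.3 24.7
      vertex 0.2 3.3 24.7
      vertex 2.0 0.9 24.7
    endloop
  endfacet
  facet normal 0.0000 0.0000 1.0000
    outer loop
      vertex 9.4 6.3 24.7
      vertex 2.0 0.9 24.7
      vertex 4.8 0.0 24.7
    endloop
  endfacet
  facet normal 0.0000 0.0000 1.0000
    outer loop
      vertex 9.4 6.3 24.7
      vertex 4.8 0.0 24.7
      vertex 7.6 0.9 24.7
    endloop
  endfacet
  facet normal 0.0000 0.0000 1.0000
    outer loop
      vertex 9.4 6.3 24.7
      vertex 7.6 0.9 24.7
      vertex 9.4 3.3 24.7
    endloop
  endfacet
  facet normal 0.8000 0.6000 0.0000
    outer loop
      vertex 9.4 6.3 0.0
      vertex 7.6 8.7 0.0
      vertex 7.6 8.7 24.7
    endloop
  endfacet
  facet normal 0.8000 0.6000 0.0000
    outer loop
      vertex 9.4 6.3 0.0
      vertex 7.6 8.7 24.7
      vertex 9.4 6.3 24.7
    endloop
  endfacet
  facet normal 0.3060 0.9520 0.0000
    outer loop
      vertex 7.6 8.7 0.0
      vertex 4.8 9.6 0.0
      vertex 4.8 9.6 24.7
    endloop
  endfacet
  facet normal 0.3060 0.9520 0.0000
    outer loop
      vertex 7.6 8.7 0.0
      vertex 4.8 9.6 24.7
      vertex 7.6 8.7 24.7
    endloop
  endfacet
  facet normal -0.3060 0.9520 0.0000
    outer loop
      vertex 4.8 9.6 0.0
      vertex 2.0 8.7 0.0
      vertex 2.0 8.7 24.7
    endloop
  endfacet
  facet normal -0.3060 0.9520 0.0000
    outer loop
      vertex 4.8 9.6 0.0
      vertex 2.0 8.7 24.7
      vertex 4.8 9.6 24.7
    endloop
  endfacet
  facet normal -0.8000 0.6000 0.0000
    outer loop
      vertex 2.0 8.7 0.0
      vertex 0.2 6.3 0.0
      vertex 0.2 6.3 24.7
    endloop
  endfacet
  facet normal -0.8000 0.6000 0.0000
    outer loop
      vertex 2.0 8.7 0.0
      vertex 0.2 6.3 24.7
      vertex 2.0 8.7 24.7
    endloop
  endfacet
  facet normal -1.0000 0.0000 0.0000
    outer loop
      vertex 0.2 6.3 0.0
      vertex 0.2 3.3 0.0
      vertex 0.2 3.3 24.7
    endloop
  endfacet
  facet normal -1.0000 0.0000 0.0000
    outer loop
      vertex 0.2 6.3 0.0
      vertex 0.2 3.3 24.7
      vertex 0.2 6.3 24.7
    endloop
  endfacet
  facet normal -0.8000 -0.6000 0.0000
    outer loop
      vertex 0.2 3.3 0.0
      vertex 2.0 0.9 0.0
      vertex 2.0 0.9 24.7
    endloop
  endfacet
  facet normal -0.8000 -0.6000 0.0000
    outer loop
      vertex 0.2 3.3 0.0
      vertex 2.0 0.9 24.7
      vertex 0.2 3.3 24.7
    endloop
  endfacet
  facet normal -0.3060 -0.9520 0.0000
    outer loop
      vertex 2.0 0.9 0.0
      vertex 4.8 0.0 0.0
      vertex 4.8 0.0 24.7
    endloop
  endfacet
  facet normal -0.3060 -0.9520 0.0000
    outer loop
      vertex 2.0 0.9 0.0
      vertex 4.8 0.0 24.7
      vertex 2.0 0.9 24.7
    endloop
  endfacet
  facet normal 0.3060 -0.9520 0.0000
    outer loop
      vertex 4.8 0.0 0.0
      vertex 7.6 0.9 0.0
      vertex 7.6 0.9 24.7
    endloop
  endfacet
  facet normal 0.3060 -0.9520 0.0000
    outer loop
      vertex 4.8 0.0 0.0
      vertex 7.6 0.9 24.7
      vertex 4.8 0.0 24.7
    endloop
  endfacet
  facet normal 0.8000 -0.6000 0.0000
    outer loop
      vertex 7.6 0.9 0.0
      vertex 9.4 3.3 0.0
      vertex 9.4 3.3 24.7
    endloop
  endfacet
  facet normal 0.8000 -0.6000 0.0000
    outer loop
      vertex 7.6 0.9 0.0
      vertex 9.4 3.3 24.7
      vertex 7.6 0.9 24.7
    endloop
  endfacet
  facet normal 1.0000 0.0000 0.0000
    outer loop
      vertex 9.4 3.3 0.0
      vertex 9.4 6.3 0.0
      vertex 9.4 6.3 24.7
    endloop
  endfacet
  facet normal 1.0000 0.0000 0.0000
    outer loop
      vertex 9.4 3.3 0.0
      vertex 9.4 6.3 24.7
      vertex 9.4 3.3 24.7
    endloop
  endfacet
endsolid part

The G0 Z moves step by Δz≈3.5 mm. Every layer's G1 loop is the same polygon, so the solid is a straight extrusion of it from z=0 to z≈24.7. Closing with flat bottom and top caps and triangulating gives 36 facets — a regular 10-sided prism (a cylinder approximated with 10 flat sides), circumscribed radius ≈ 4.8 mm, height ≈ 24.7 mm.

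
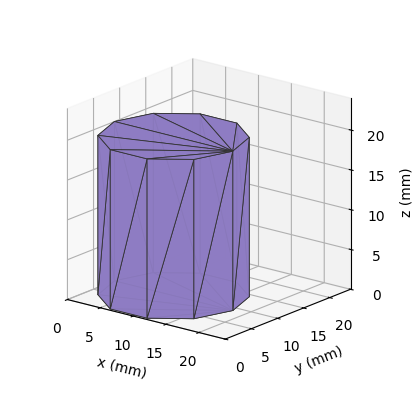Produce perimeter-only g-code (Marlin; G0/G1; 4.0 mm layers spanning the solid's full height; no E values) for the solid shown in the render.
Reading the render: the shape is a regular 10-sided prism (a cylinder approximated with 10 flat sides), circumscribed radius ≈ 9 mm, height ≈ 20 mm (dimensions read to the nearest mm from the axis ticks). For the g-code, the solid's height is divided into equal slices at the stated Δz and each level perimeter traced with G1 moves after a G0 lift.

; perimeter-only toolpath
G21 ; units = mm
G90 ; absolute positioning
G28 ; home
; layer 1
G0 Z4.0
G0 X18.0 Y9.0
G1 X16.3 Y14.3
G1 X11.8 Y17.6
G1 X6.2 Y17.6
G1 X1.7 Y14.3
G1 X0.0 Y9.0
G1 X1.7 Y3.7
G1 X6.2 Y0.4
G1 X11.8 Y0.4
G1 X16.3 Y3.7
G1 X18.0 Y9.0
; layer 2
G0 Z8.0
G0 X18.0 Y9.0
G1 X16.3 Y14.3
G1 X11.8 Y17.6
G1 X6.2 Y17.6
G1 X1.7 Y14.3
G1 X0.0 Y9.0
G1 X1.7 Y3.7
G1 X6.2 Y0.4
G1 X11.8 Y0.4
G1 X16.3 Y3.7
G1 X18.0 Y9.0
; layer 3
G0 Z12.0
G0 X18.0 Y9.0
G1 X16.3 Y14.3
G1 X11.8 Y17.6
G1 X6.2 Y17.6
G1 X1.7 Y14.3
G1 X0.0 Y9.0
G1 X1.7 Y3.7
G1 X6.2 Y0.4
G1 X11.8 Y0.4
G1 X16.3 Y3.7
G1 X18.0 Y9.0
; layer 4
G0 Z16.0
G0 X18.0 Y9.0
G1 X16.3 Y14.3
G1 X11.8 Y17.6
G1 X6.2 Y17.6
G1 X1.7 Y14.3
G1 X0.0 Y9.0
G1 X1.7 Y3.7
G1 X6.2 Y0.4
G1 X11.8 Y0.4
G1 X16.3 Y3.7
G1 X18.0 Y9.0
; layer 5
G0 Z20.0
G0 X18.0 Y9.0
G1 X16.3 Y14.3
G1 X11.8 Y17.6
G1 X6.2 Y17.6
G1 X1.7 Y14.3
G1 X0.0 Y9.0
G1 X1.7 Y3.7
G1 X6.2 Y0.4
G1 X11.8 Y0.4
G1 X16.3 Y3.7
G1 X18.0 Y9.0
M2 ; end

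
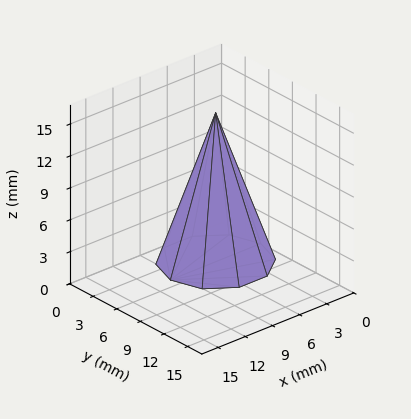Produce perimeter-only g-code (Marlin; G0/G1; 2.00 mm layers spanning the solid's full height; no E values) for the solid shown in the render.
Reading the render: the shape is a regular 10-sided pyramid, base circumscribed radius ≈ 5 mm, apex at z ≈ 14 mm (dimensions read to the nearest mm from the axis ticks). For the g-code, the solid's height is divided into equal slices at the stated Δz and each level perimeter traced with G1 moves after a G0 lift.

; perimeter-only toolpath
G21 ; units = mm
G90 ; absolute positioning
G28 ; home
; layer 1
G0 Z2.00
G0 X9.29 Y5.00
G1 X8.47 Y7.52
G1 X6.33 Y9.08
G1 X3.67 Y9.08
G1 X1.53 Y7.52
G1 X0.71 Y5.00
G1 X1.53 Y2.48
G1 X3.67 Y0.92
G1 X6.33 Y0.92
G1 X8.47 Y2.48
G1 X9.29 Y5.00
; layer 2
G0 Z4.00
G0 X8.57 Y5.00
G1 X7.89 Y7.10
G1 X6.11 Y8.40
G1 X3.89 Y8.40
G1 X2.11 Y7.10
G1 X1.43 Y5.00
G1 X2.11 Y2.90
G1 X3.89 Y1.60
G1 X6.11 Y1.60
G1 X7.89 Y2.90
G1 X8.57 Y5.00
; layer 3
G0 Z6.00
G0 X7.86 Y5.00
G1 X7.31 Y6.68
G1 X5.89 Y7.72
G1 X4.11 Y7.72
G1 X2.69 Y6.68
G1 X2.14 Y5.00
G1 X2.69 Y3.32
G1 X4.11 Y2.28
G1 X5.89 Y2.28
G1 X7.31 Y3.32
G1 X7.86 Y5.00
; layer 4
G0 Z8.00
G0 X7.14 Y5.00
G1 X6.74 Y6.26
G1 X5.66 Y7.04
G1 X4.34 Y7.04
G1 X3.26 Y6.26
G1 X2.86 Y5.00
G1 X3.26 Y3.74
G1 X4.34 Y2.96
G1 X5.66 Y2.96
G1 X6.74 Y3.74
G1 X7.14 Y5.00
; layer 5
G0 Z10.00
G0 X6.43 Y5.00
G1 X6.16 Y5.84
G1 X5.44 Y6.36
G1 X4.56 Y6.36
G1 X3.84 Y5.84
G1 X3.57 Y5.00
G1 X3.84 Y4.16
G1 X4.56 Y3.64
G1 X5.44 Y3.64
G1 X6.16 Y4.16
G1 X6.43 Y5.00
; layer 6
G0 Z12.00
G0 X5.71 Y5.00
G1 X5.58 Y5.42
G1 X5.22 Y5.68
G1 X4.78 Y5.68
G1 X4.42 Y5.42
G1 X4.29 Y5.00
G1 X4.42 Y4.58
G1 X4.78 Y4.32
G1 X5.22 Y4.32
G1 X5.58 Y4.58
G1 X5.71 Y5.00
M2 ; end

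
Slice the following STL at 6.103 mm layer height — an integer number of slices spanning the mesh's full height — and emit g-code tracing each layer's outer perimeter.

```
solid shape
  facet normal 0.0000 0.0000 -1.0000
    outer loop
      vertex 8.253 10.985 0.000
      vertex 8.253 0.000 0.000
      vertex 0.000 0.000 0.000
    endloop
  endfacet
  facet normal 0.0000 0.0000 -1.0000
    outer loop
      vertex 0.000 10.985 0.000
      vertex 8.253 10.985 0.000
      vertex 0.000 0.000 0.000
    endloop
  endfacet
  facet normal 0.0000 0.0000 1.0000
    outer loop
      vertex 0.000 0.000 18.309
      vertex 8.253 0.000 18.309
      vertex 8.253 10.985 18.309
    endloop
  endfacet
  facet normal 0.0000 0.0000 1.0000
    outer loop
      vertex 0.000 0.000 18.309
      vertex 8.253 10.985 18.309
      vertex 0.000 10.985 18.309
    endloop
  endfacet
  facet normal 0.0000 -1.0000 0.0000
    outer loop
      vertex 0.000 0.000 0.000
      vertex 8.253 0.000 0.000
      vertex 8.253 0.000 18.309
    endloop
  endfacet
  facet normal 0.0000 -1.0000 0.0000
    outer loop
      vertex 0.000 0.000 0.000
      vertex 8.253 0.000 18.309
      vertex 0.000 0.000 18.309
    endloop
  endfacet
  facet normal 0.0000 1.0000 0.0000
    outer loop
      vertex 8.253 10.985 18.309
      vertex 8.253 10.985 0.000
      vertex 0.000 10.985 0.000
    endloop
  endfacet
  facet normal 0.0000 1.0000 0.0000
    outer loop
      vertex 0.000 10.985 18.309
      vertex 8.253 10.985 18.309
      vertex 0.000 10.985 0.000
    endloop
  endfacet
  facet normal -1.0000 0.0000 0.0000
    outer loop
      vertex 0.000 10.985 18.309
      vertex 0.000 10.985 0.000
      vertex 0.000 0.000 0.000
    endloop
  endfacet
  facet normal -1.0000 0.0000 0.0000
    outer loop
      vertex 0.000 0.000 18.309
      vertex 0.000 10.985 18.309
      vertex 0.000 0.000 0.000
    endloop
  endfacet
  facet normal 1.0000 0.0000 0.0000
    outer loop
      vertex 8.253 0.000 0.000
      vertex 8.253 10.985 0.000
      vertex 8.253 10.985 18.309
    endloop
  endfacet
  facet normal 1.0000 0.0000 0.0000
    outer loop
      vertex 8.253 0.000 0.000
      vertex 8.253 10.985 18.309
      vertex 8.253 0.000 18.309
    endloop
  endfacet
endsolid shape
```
; perimeter-only toolpath
G21 ; units = mm
G90 ; absolute positioning
G28 ; home
; layer 1
G0 Z6.103
G0 X0.000 Y0.000
G1 X8.253 Y0.000
G1 X8.253 Y10.985
G1 X0.000 Y10.985
G1 X0.000 Y0.000
; layer 2
G0 Z12.206
G0 X0.000 Y0.000
G1 X8.253 Y0.000
G1 X8.253 Y10.985
G1 X0.000 Y10.985
G1 X0.000 Y0.000
; layer 3
G0 Z18.309
G0 X0.000 Y0.000
G1 X8.253 Y0.000
G1 X8.253 Y10.985
G1 X0.000 Y10.985
G1 X0.000 Y0.000
M2 ; end

The solid is a rectangular box, roughly 8.25 × 11 mm footprint and 18.3 mm tall. Slicing at Δz = 6.103 mm — 3 equal slices spanning the solid's height, so layer i sits at z = i·h/3 — gives 3 non-empty perimeters. Each is a 4-segment closed polygon; G0 lifts to the layer z and rapids to the start vertex, then G1 traces the edges.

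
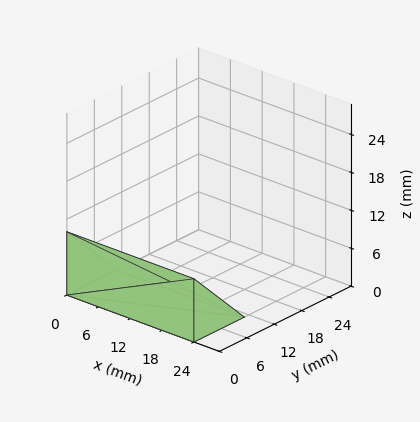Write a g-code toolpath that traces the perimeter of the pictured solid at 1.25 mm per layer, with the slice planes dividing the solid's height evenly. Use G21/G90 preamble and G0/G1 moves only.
Reading the render: the shape is a wedge (ramp): 24 × 11 mm base, rising to 10 mm along the y=0 edge and sloping linearly to z=0 at y=11 (dimensions read to the nearest mm from the axis ticks). For the g-code, the solid's height is divided into equal slices at the stated Δz and each level perimeter traced with G1 moves after a G0 lift.

; perimeter-only toolpath
G21 ; units = mm
G90 ; absolute positioning
G28 ; home
; layer 1
G0 Z1.25
G0 X0.00 Y0.00
G1 X24.00 Y0.00
G1 X24.00 Y9.62
G1 X0.00 Y9.62
G1 X0.00 Y0.00
; layer 2
G0 Z2.50
G0 X0.00 Y0.00
G1 X24.00 Y0.00
G1 X24.00 Y8.25
G1 X0.00 Y8.25
G1 X0.00 Y0.00
; layer 3
G0 Z3.75
G0 X0.00 Y0.00
G1 X24.00 Y0.00
G1 X24.00 Y6.88
G1 X0.00 Y6.88
G1 X0.00 Y0.00
; layer 4
G0 Z5.00
G0 X0.00 Y0.00
G1 X24.00 Y0.00
G1 X24.00 Y5.50
G1 X0.00 Y5.50
G1 X0.00 Y0.00
; layer 5
G0 Z6.25
G0 X0.00 Y0.00
G1 X24.00 Y0.00
G1 X24.00 Y4.12
G1 X0.00 Y4.12
G1 X0.00 Y0.00
; layer 6
G0 Z7.50
G0 X0.00 Y0.00
G1 X24.00 Y0.00
G1 X24.00 Y2.75
G1 X0.00 Y2.75
G1 X0.00 Y0.00
; layer 7
G0 Z8.75
G0 X0.00 Y0.00
G1 X24.00 Y0.00
G1 X24.00 Y1.38
G1 X0.00 Y1.38
G1 X0.00 Y0.00
M2 ; end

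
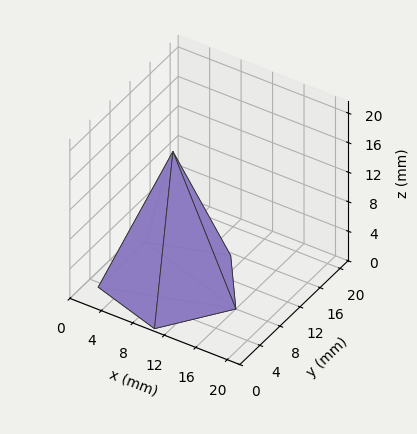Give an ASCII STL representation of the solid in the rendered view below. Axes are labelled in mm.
Reading the render: the shape is a regular 5-sided pyramid, base circumscribed radius ≈ 8 mm, apex at z ≈ 18 mm (dimensions read to the nearest mm from the axis ticks). For the STL, each face is triangulated and given an outward normal.

solid part
  facet normal 0.0000 0.0000 -1.0000
    outer loop
      vertex 1.5 12.7 0.0
      vertex 10.5 15.6 0.0
      vertex 16.0 8.0 0.0
    endloop
  endfacet
  facet normal 0.0000 0.0000 -1.0000
    outer loop
      vertex 1.5 3.3 0.0
      vertex 1.5 12.7 0.0
      vertex 16.0 8.0 0.0
    endloop
  endfacet
  facet normal 0.0000 0.0000 -1.0000
    outer loop
      vertex 10.5 0.4 0.0
      vertex 1.5 3.3 0.0
      vertex 16.0 8.0 0.0
    endloop
  endfacet
  facet normal 0.7622 0.5516 0.3388
    outer loop
      vertex 16.0 8.0 0.0
      vertex 10.5 15.6 0.0
      vertex 8.0 8.0 18.0
    endloop
  endfacet
  facet normal -0.2886 0.8958 0.3381
    outer loop
      vertex 10.5 15.6 0.0
      vertex 1.5 12.7 0.0
      vertex 8.0 8.0 18.0
    endloop
  endfacet
  facet normal -0.9406 0.0000 0.3396
    outer loop
      vertex 1.5 12.7 0.0
      vertex 1.5 3.3 0.0
      vertex 8.0 8.0 18.0
    endloop
  endfacet
  facet normal -0.2886 -0.8958 0.3381
    outer loop
      vertex 1.5 3.3 0.0
      vertex 10.5 0.4 0.0
      vertex 8.0 8.0 18.0
    endloop
  endfacet
  facet normal 0.7622 -0.5516 0.3388
    outer loop
      vertex 10.5 0.4 0.0
      vertex 16.0 8.0 0.0
      vertex 8.0 8.0 18.0
    endloop
  endfacet
endsolid part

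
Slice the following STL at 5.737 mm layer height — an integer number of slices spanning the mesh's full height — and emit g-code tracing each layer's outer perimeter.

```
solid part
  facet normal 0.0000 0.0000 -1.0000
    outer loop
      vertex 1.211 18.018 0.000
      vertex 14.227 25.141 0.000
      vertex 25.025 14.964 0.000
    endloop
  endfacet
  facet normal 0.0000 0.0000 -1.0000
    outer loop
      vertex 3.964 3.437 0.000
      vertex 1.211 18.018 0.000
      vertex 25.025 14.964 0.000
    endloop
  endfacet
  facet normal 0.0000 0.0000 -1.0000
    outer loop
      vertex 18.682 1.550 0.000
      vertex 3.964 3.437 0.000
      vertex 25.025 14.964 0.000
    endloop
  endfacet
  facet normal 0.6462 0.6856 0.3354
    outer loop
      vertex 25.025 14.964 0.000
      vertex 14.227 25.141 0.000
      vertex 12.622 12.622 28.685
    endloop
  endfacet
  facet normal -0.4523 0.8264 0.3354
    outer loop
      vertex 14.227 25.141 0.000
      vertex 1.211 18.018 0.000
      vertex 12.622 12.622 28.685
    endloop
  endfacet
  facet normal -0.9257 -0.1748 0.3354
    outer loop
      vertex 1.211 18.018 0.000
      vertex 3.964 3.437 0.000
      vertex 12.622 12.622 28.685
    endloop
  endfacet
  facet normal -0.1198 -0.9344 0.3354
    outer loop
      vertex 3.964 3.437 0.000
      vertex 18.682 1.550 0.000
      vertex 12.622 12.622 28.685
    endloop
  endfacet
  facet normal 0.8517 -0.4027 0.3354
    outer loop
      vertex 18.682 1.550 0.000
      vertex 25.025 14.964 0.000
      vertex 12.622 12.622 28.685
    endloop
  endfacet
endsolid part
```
; perimeter-only toolpath
G21 ; units = mm
G90 ; absolute positioning
G28 ; home
; layer 1
G0 Z5.737
G0 X22.544 Y14.496
G1 X13.906 Y22.637
G1 X3.493 Y16.939
G1 X5.696 Y5.274
G1 X17.470 Y3.764
G1 X22.544 Y14.496
; layer 2
G0 Z11.474
G0 X20.064 Y14.027
G1 X13.585 Y20.133
G1 X5.775 Y15.860
G1 X7.427 Y7.111
G1 X16.258 Y5.979
G1 X20.064 Y14.027
; layer 3
G0 Z17.211
G0 X17.583 Y13.559
G1 X13.264 Y17.630
G1 X8.058 Y14.780
G1 X9.159 Y8.948
G1 X15.046 Y8.193
G1 X17.583 Y13.559
; layer 4
G0 Z22.948
G0 X15.103 Y13.090
G1 X12.943 Y15.126
G1 X10.340 Y13.701
G1 X10.890 Y10.785
G1 X13.834 Y10.408
G1 X15.103 Y13.090
M2 ; end

The solid is a regular 5-sided pyramid, base circumscribed radius ≈ 12.6 mm, apex at z ≈ 28.7 mm. Slicing at Δz = 5.737 mm — 5 equal slices spanning the solid's height, so layer i sits at z = i·h/5 — gives 4 non-empty perimeters. Each is a 5-segment closed polygon; G0 lifts to the layer z and rapids to the start vertex, then G1 traces the edges. The cross-section shrinks linearly with z (the slice at the apex is degenerate and omitted).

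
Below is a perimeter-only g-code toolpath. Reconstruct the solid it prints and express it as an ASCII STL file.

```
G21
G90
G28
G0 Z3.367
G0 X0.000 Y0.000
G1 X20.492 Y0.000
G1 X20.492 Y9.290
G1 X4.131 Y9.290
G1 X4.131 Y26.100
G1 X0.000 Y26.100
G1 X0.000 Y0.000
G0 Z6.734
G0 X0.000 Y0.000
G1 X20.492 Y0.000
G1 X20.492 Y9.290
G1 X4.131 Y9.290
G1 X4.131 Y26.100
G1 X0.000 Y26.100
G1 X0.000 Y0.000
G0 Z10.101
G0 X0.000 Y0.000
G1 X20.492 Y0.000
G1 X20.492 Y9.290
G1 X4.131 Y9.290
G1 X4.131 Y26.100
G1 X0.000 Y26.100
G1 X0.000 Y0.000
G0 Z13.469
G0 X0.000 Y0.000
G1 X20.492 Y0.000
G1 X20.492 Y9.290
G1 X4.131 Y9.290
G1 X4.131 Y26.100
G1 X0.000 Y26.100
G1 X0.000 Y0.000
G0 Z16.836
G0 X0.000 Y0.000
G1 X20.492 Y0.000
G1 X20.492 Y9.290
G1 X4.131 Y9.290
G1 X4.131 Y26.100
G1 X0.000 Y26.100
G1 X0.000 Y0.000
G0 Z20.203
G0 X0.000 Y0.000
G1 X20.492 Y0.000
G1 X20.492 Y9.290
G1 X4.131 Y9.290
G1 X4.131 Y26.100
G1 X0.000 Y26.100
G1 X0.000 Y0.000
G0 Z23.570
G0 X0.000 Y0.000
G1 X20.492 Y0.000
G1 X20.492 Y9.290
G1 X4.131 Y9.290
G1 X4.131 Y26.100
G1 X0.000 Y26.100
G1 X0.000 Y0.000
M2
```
solid part
  facet normal 0.0000 0.0000 -1.0000
    outer loop
      vertex 20.492 9.290 0.000
      vertex 20.492 0.000 0.000
      vertex 0.000 0.000 0.000
    endloop
  endfacet
  facet normal 0.0000 0.0000 -1.0000
    outer loop
      vertex 4.131 9.290 0.000
      vertex 20.492 9.290 0.000
      vertex 0.000 0.000 0.000
    endloop
  endfacet
  facet normal 0.0000 0.0000 -1.0000
    outer loop
      vertex 4.131 26.100 0.000
      vertex 4.131 9.290 0.000
      vertex 0.000 0.000 0.000
    endloop
  endfacet
  facet normal 0.0000 0.0000 -1.0000
    outer loop
      vertex 0.000 26.100 0.000
      vertex 4.131 26.100 0.000
      vertex 0.000 0.000 0.000
    endloop
  endfacet
  facet normal 0.0000 0.0000 1.0000
    outer loop
      vertex 0.000 0.000 23.570
      vertex 20.492 0.000 23.570
      vertex 20.492 9.290 23.570
    endloop
  endfacet
  facet normal 0.0000 0.0000 1.0000
    outer loop
      vertex 0.000 0.000 23.570
      vertex 20.492 9.290 23.570
      vertex 4.131 9.290 23.570
    endloop
  endfacet
  facet normal 0.0000 0.0000 1.0000
    outer loop
      vertex 0.000 0.000 23.570
      vertex 4.131 9.290 23.570
      vertex 4.131 26.100 23.570
    endloop
  endfacet
  facet normal 0.0000 0.0000 1.0000
    outer loop
      vertex 0.000 0.000 23.570
      vertex 4.131 26.100 23.570
      vertex 0.000 26.100 23.570
    endloop
  endfacet
  facet normal 0.0000 -1.0000 0.0000
    outer loop
      vertex 0.000 0.000 0.000
      vertex 20.492 0.000 0.000
      vertex 20.492 0.000 23.570
    endloop
  endfacet
  facet normal 0.0000 -1.0000 0.0000
    outer loop
      vertex 0.000 0.000 0.000
      vertex 20.492 0.000 23.570
      vertex 0.000 0.000 23.570
    endloop
  endfacet
  facet normal 1.0000 0.0000 0.0000
    outer loop
      vertex 20.492 0.000 0.000
      vertex 20.492 9.290 0.000
      vertex 20.492 9.290 23.570
    endloop
  endfacet
  facet normal 1.0000 0.0000 0.0000
    outer loop
      vertex 20.492 0.000 0.000
      vertex 20.492 9.290 23.570
      vertex 20.492 0.000 23.570
    endloop
  endfacet
  facet normal 0.0000 1.0000 0.0000
    outer loop
      vertex 20.492 9.290 0.000
      vertex 4.131 9.290 0.000
      vertex 4.131 9.290 23.570
    endloop
  endfacet
  facet normal 0.0000 1.0000 0.0000
    outer loop
      vertex 20.492 9.290 0.000
      vertex 4.131 9.290 23.570
      vertex 20.492 9.290 23.570
    endloop
  endfacet
  facet normal 1.0000 0.0000 0.0000
    outer loop
      vertex 4.131 9.290 0.000
      vertex 4.131 26.100 0.000
      vertex 4.131 26.100 23.570
    endloop
  endfacet
  facet normal 1.0000 0.0000 0.0000
    outer loop
      vertex 4.131 9.290 0.000
      vertex 4.131 26.100 23.570
      vertex 4.131 9.290 23.570
    endloop
  endfacet
  facet normal 0.0000 1.0000 0.0000
    outer loop
      vertex 4.131 26.100 0.000
      vertex 0.000 26.100 0.000
      vertex 0.000 26.100 23.570
    endloop
  endfacet
  facet normal 0.0000 1.0000 0.0000
    outer loop
      vertex 4.131 26.100 0.000
      vertex 0.000 26.100 23.570
      vertex 4.131 26.100 23.570
    endloop
  endfacet
  facet normal -1.0000 0.0000 0.0000
    outer loop
      vertex 0.000 26.100 0.000
      vertex 0.000 0.000 0.000
      vertex 0.000 0.000 23.570
    endloop
  endfacet
  facet normal -1.0000 0.0000 0.0000
    outer loop
      vertex 0.000 26.100 0.000
      vertex 0.000 0.000 23.570
      vertex 0.000 26.100 23.570
    endloop
  endfacet
endsolid part

The G0 Z moves step by Δz≈3.367 mm. Every layer's G1 loop is the same polygon, so the solid is a straight extrusion of it from z=0 to z≈23.6. Closing with flat bottom and top caps and triangulating gives 20 facets — an L-shaped prism: outer 20.5 × 26.1 mm, arm thicknesses ≈ 9.29 mm (horizontal) and 4.13 mm (vertical), extruded 23.6 mm in z.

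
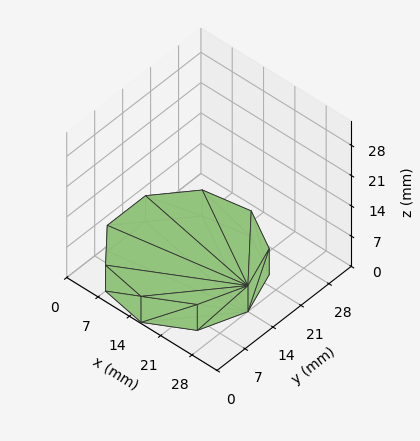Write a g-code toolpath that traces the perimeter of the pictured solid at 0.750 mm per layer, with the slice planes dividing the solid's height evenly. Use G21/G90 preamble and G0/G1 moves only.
Reading the render: the shape is a regular 9-sided prism (a cylinder approximated with 9 flat sides), circumscribed radius ≈ 14 mm, height ≈ 6 mm (dimensions read to the nearest mm from the axis ticks). For the g-code, the solid's height is divided into equal slices at the stated Δz and each level perimeter traced with G1 moves after a G0 lift.

; perimeter-only toolpath
G21 ; units = mm
G90 ; absolute positioning
G28 ; home
; layer 1
G0 Z0.750
G0 X28.000 Y14.000
G1 X24.725 Y22.999
G1 X16.431 Y27.787
G1 X7.000 Y26.124
G1 X0.844 Y18.788
G1 X0.844 Y9.212
G1 X7.000 Y1.876
G1 X16.431 Y0.213
G1 X24.725 Y5.001
G1 X28.000 Y14.000
; layer 2
G0 Z1.500
G0 X28.000 Y14.000
G1 X24.725 Y22.999
G1 X16.431 Y27.787
G1 X7.000 Y26.124
G1 X0.844 Y18.788
G1 X0.844 Y9.212
G1 X7.000 Y1.876
G1 X16.431 Y0.213
G1 X24.725 Y5.001
G1 X28.000 Y14.000
; layer 3
G0 Z2.250
G0 X28.000 Y14.000
G1 X24.725 Y22.999
G1 X16.431 Y27.787
G1 X7.000 Y26.124
G1 X0.844 Y18.788
G1 X0.844 Y9.212
G1 X7.000 Y1.876
G1 X16.431 Y0.213
G1 X24.725 Y5.001
G1 X28.000 Y14.000
; layer 4
G0 Z3.000
G0 X28.000 Y14.000
G1 X24.725 Y22.999
G1 X16.431 Y27.787
G1 X7.000 Y26.124
G1 X0.844 Y18.788
G1 X0.844 Y9.212
G1 X7.000 Y1.876
G1 X16.431 Y0.213
G1 X24.725 Y5.001
G1 X28.000 Y14.000
; layer 5
G0 Z3.750
G0 X28.000 Y14.000
G1 X24.725 Y22.999
G1 X16.431 Y27.787
G1 X7.000 Y26.124
G1 X0.844 Y18.788
G1 X0.844 Y9.212
G1 X7.000 Y1.876
G1 X16.431 Y0.213
G1 X24.725 Y5.001
G1 X28.000 Y14.000
; layer 6
G0 Z4.500
G0 X28.000 Y14.000
G1 X24.725 Y22.999
G1 X16.431 Y27.787
G1 X7.000 Y26.124
G1 X0.844 Y18.788
G1 X0.844 Y9.212
G1 X7.000 Y1.876
G1 X16.431 Y0.213
G1 X24.725 Y5.001
G1 X28.000 Y14.000
; layer 7
G0 Z5.250
G0 X28.000 Y14.000
G1 X24.725 Y22.999
G1 X16.431 Y27.787
G1 X7.000 Y26.124
G1 X0.844 Y18.788
G1 X0.844 Y9.212
G1 X7.000 Y1.876
G1 X16.431 Y0.213
G1 X24.725 Y5.001
G1 X28.000 Y14.000
; layer 8
G0 Z6.000
G0 X28.000 Y14.000
G1 X24.725 Y22.999
G1 X16.431 Y27.787
G1 X7.000 Y26.124
G1 X0.844 Y18.788
G1 X0.844 Y9.212
G1 X7.000 Y1.876
G1 X16.431 Y0.213
G1 X24.725 Y5.001
G1 X28.000 Y14.000
M2 ; end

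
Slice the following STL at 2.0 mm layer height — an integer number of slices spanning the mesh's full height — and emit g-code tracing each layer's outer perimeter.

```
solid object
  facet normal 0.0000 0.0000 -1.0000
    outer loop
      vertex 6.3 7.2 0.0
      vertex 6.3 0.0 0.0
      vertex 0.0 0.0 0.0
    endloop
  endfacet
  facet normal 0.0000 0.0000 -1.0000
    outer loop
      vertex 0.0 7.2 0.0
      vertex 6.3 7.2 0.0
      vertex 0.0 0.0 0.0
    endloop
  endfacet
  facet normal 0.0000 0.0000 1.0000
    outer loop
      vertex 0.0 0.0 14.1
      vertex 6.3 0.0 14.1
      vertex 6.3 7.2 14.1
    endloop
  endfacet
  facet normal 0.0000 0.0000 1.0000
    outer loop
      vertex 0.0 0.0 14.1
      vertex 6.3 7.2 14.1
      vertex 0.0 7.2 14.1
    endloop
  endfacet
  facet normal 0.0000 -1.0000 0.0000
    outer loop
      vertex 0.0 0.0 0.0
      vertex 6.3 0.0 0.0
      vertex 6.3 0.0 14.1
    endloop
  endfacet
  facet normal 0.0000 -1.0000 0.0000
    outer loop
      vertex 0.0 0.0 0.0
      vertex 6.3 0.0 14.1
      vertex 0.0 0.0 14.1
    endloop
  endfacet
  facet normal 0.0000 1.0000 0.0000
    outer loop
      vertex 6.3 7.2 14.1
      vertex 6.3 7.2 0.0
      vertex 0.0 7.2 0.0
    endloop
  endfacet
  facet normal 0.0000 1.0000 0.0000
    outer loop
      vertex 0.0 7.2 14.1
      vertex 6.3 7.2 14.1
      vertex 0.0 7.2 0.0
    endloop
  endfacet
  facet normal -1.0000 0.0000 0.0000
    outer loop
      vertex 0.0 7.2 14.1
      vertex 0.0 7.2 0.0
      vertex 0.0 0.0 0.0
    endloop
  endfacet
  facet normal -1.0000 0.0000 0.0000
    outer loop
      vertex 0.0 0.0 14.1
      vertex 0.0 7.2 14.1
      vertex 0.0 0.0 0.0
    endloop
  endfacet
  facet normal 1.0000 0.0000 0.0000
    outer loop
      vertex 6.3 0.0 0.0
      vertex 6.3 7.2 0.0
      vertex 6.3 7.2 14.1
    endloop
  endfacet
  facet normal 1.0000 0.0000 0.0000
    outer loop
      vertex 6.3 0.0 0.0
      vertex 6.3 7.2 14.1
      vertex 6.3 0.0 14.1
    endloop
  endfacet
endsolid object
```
; perimeter-only toolpath
G21 ; units = mm
G90 ; absolute positioning
G28 ; home
; layer 1
G0 Z2.0
G0 X0.0 Y0.0
G1 X6.3 Y0.0
G1 X6.3 Y7.2
G1 X0.0 Y7.2
G1 X0.0 Y0.0
; layer 2
G0 Z4.0
G0 X0.0 Y0.0
G1 X6.3 Y0.0
G1 X6.3 Y7.2
G1 X0.0 Y7.2
G1 X0.0 Y0.0
; layer 3
G0 Z6.0
G0 X0.0 Y0.0
G1 X6.3 Y0.0
G1 X6.3 Y7.2
G1 X0.0 Y7.2
G1 X0.0 Y0.0
; layer 4
G0 Z8.1
G0 X0.0 Y0.0
G1 X6.3 Y0.0
G1 X6.3 Y7.2
G1 X0.0 Y7.2
G1 X0.0 Y0.0
; layer 5
G0 Z10.1
G0 X0.0 Y0.0
G1 X6.3 Y0.0
G1 X6.3 Y7.2
G1 X0.0 Y7.2
G1 X0.0 Y0.0
; layer 6
G0 Z12.1
G0 X0.0 Y0.0
G1 X6.3 Y0.0
G1 X6.3 Y7.2
G1 X0.0 Y7.2
G1 X0.0 Y0.0
; layer 7
G0 Z14.1
G0 X0.0 Y0.0
G1 X6.3 Y0.0
G1 X6.3 Y7.2
G1 X0.0 Y7.2
G1 X0.0 Y0.0
M2 ; end

The solid is a rectangular box, roughly 6.3 × 7.2 mm footprint and 14.1 mm tall. Slicing at Δz = 2.0 mm — 7 equal slices spanning the solid's height, so layer i sits at z = i·h/7 — gives 7 non-empty perimeters. Each is a 4-segment closed polygon; G0 lifts to the layer z and rapids to the start vertex, then G1 traces the edges.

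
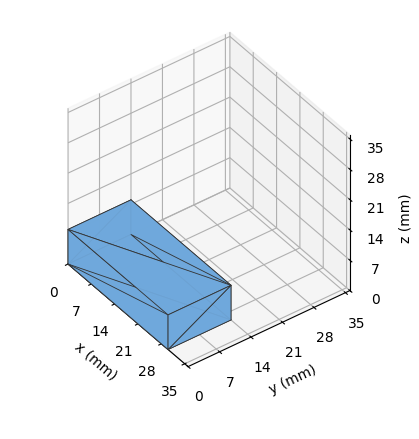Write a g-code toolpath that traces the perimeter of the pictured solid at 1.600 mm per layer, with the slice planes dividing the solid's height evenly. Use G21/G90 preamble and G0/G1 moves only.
Reading the render: the shape is a rectangular box, roughly 30 × 14 mm footprint and 8 mm tall (dimensions read to the nearest mm from the axis ticks). For the g-code, the solid's height is divided into equal slices at the stated Δz and each level perimeter traced with G1 moves after a G0 lift.

; perimeter-only toolpath
G21 ; units = mm
G90 ; absolute positioning
G28 ; home
; layer 1
G0 Z1.600
G0 X0.000 Y0.000
G1 X30.000 Y0.000
G1 X30.000 Y14.000
G1 X0.000 Y14.000
G1 X0.000 Y0.000
; layer 2
G0 Z3.200
G0 X0.000 Y0.000
G1 X30.000 Y0.000
G1 X30.000 Y14.000
G1 X0.000 Y14.000
G1 X0.000 Y0.000
; layer 3
G0 Z4.800
G0 X0.000 Y0.000
G1 X30.000 Y0.000
G1 X30.000 Y14.000
G1 X0.000 Y14.000
G1 X0.000 Y0.000
; layer 4
G0 Z6.400
G0 X0.000 Y0.000
G1 X30.000 Y0.000
G1 X30.000 Y14.000
G1 X0.000 Y14.000
G1 X0.000 Y0.000
; layer 5
G0 Z8.000
G0 X0.000 Y0.000
G1 X30.000 Y0.000
G1 X30.000 Y14.000
G1 X0.000 Y14.000
G1 X0.000 Y0.000
M2 ; end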